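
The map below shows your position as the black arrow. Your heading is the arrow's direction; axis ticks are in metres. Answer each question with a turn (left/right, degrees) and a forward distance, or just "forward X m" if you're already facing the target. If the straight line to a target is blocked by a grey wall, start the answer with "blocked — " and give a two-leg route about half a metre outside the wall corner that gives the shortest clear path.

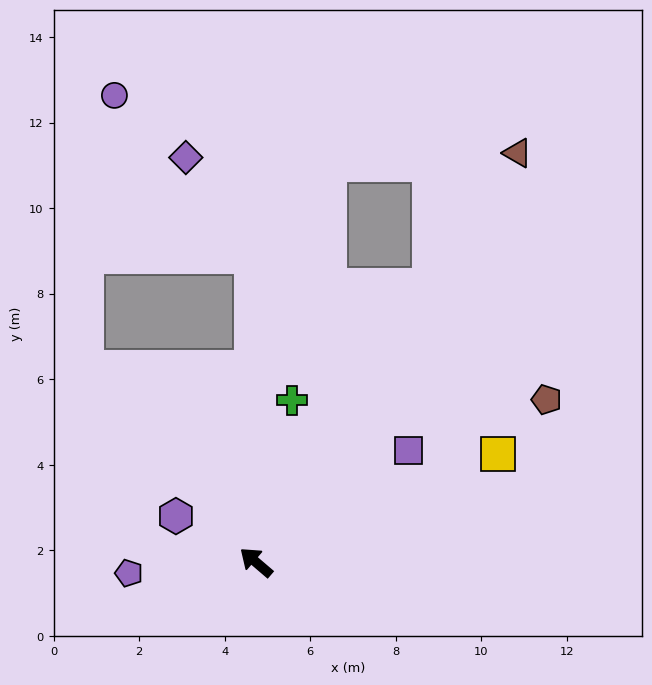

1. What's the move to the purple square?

turn right 103°, forward 4.4 m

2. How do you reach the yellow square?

turn right 115°, forward 6.2 m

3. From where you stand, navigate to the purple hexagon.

turn left 11°, forward 2.2 m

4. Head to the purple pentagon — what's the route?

turn left 45°, forward 3.0 m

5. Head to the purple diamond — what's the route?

blocked — turn right 49°, forward 7.2 m, then turn left 34°, forward 2.8 m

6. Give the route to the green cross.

turn right 62°, forward 3.9 m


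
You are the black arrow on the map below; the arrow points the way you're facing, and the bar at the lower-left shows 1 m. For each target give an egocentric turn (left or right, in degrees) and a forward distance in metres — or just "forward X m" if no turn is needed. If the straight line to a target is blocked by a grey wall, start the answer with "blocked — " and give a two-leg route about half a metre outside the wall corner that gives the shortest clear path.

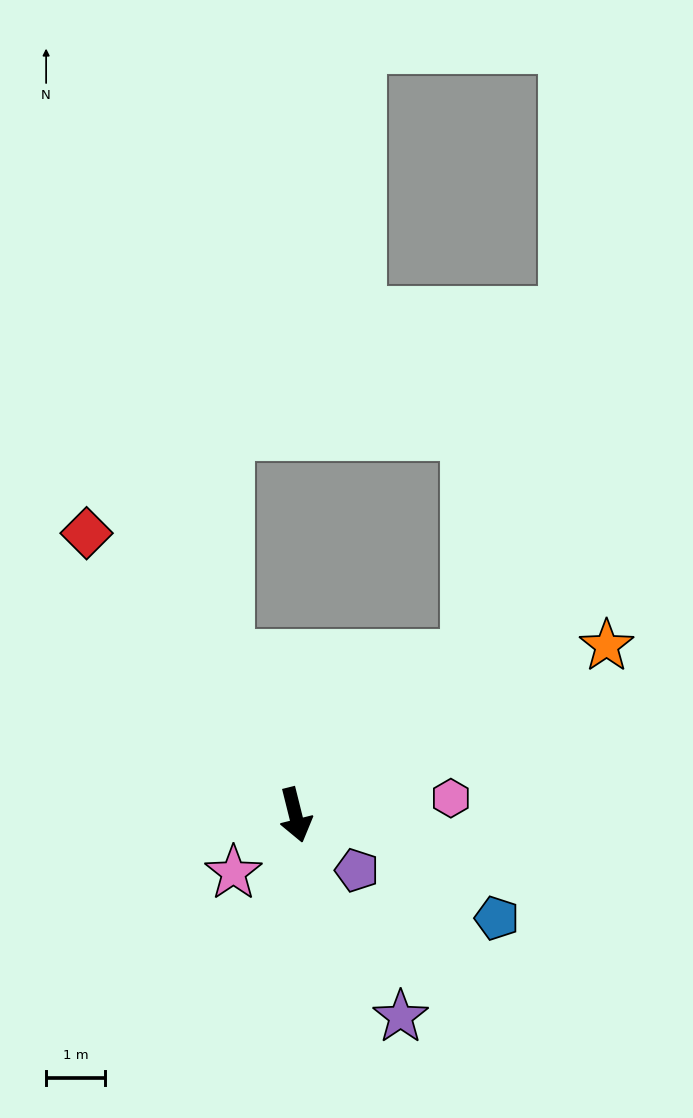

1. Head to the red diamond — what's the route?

turn right 157°, forward 5.9 m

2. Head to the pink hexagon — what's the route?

turn left 82°, forward 2.6 m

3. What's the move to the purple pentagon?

turn left 34°, forward 1.4 m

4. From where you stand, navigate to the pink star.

turn right 61°, forward 1.4 m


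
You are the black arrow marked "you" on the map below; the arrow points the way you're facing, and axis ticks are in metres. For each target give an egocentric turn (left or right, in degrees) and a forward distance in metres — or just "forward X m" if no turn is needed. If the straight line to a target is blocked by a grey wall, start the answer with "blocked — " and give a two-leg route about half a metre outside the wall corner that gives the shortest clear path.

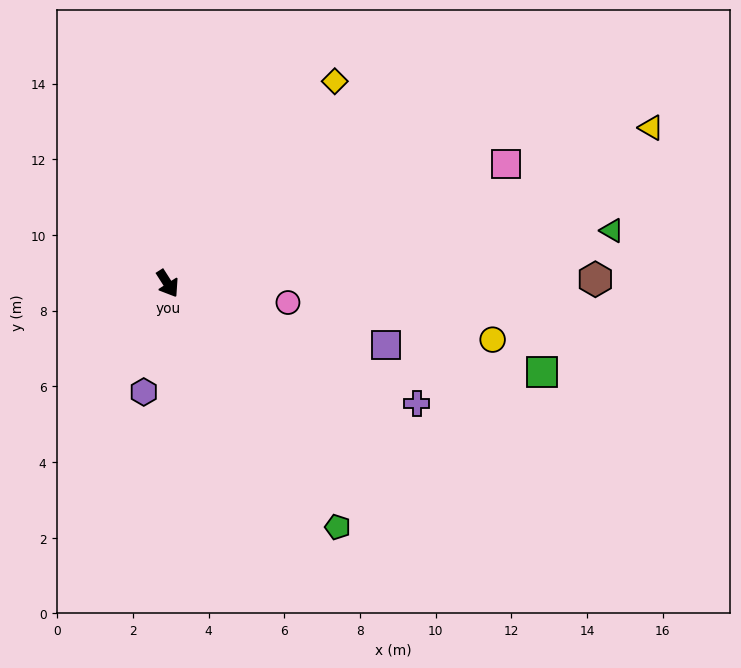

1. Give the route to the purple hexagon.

turn right 45°, forward 2.9 m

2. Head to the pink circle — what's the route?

turn left 48°, forward 3.2 m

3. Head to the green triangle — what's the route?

turn left 64°, forward 11.8 m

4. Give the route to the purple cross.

turn left 32°, forward 7.3 m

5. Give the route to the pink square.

turn left 77°, forward 9.5 m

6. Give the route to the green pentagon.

turn left 2°, forward 7.8 m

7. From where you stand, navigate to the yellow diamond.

turn left 108°, forward 6.9 m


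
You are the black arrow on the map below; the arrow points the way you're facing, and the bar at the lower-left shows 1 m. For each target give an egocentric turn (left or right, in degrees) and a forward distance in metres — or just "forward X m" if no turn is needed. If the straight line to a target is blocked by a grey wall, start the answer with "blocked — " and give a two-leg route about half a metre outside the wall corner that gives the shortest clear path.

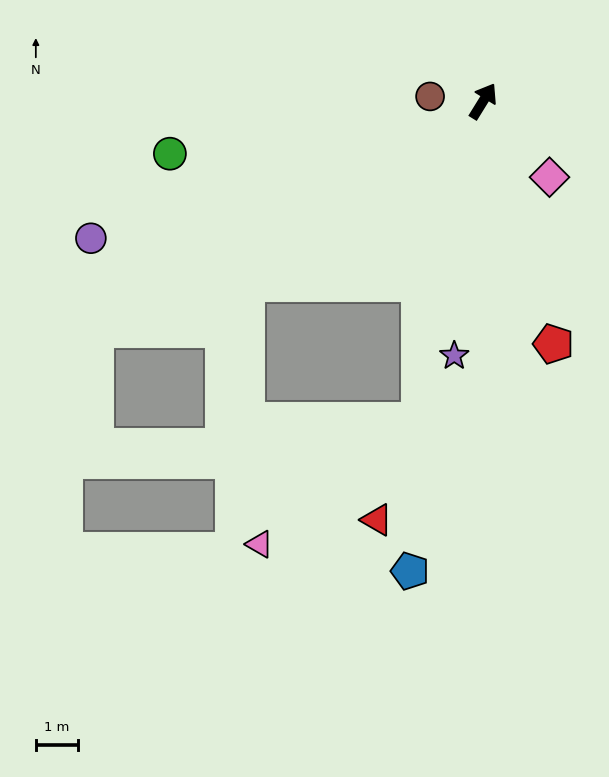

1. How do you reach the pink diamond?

turn right 107°, forward 2.4 m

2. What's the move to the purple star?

turn right 155°, forward 6.1 m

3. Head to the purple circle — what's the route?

turn left 141°, forward 9.8 m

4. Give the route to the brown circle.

turn left 117°, forward 1.3 m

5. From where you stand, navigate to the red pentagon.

turn right 132°, forward 6.0 m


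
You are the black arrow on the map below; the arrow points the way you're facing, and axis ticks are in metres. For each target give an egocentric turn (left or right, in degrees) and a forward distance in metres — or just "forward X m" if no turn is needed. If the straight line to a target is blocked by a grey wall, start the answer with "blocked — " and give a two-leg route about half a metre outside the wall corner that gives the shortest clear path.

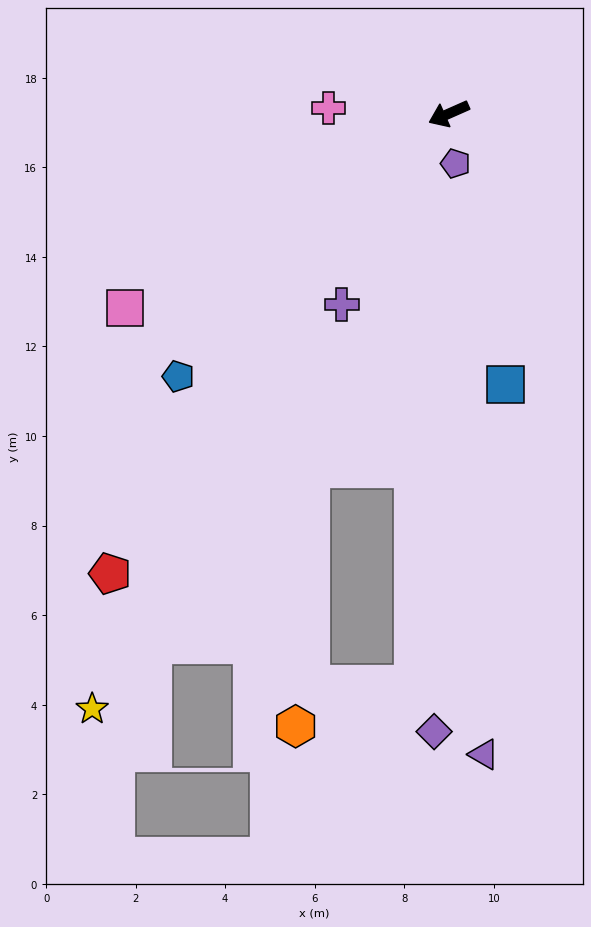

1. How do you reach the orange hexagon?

blocked — turn left 45°, forward 8.5 m, then turn left 18°, forward 5.8 m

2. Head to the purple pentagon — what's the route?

turn left 74°, forward 1.1 m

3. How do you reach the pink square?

turn left 7°, forward 8.4 m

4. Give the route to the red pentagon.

turn left 30°, forward 12.8 m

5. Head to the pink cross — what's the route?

turn right 27°, forward 2.7 m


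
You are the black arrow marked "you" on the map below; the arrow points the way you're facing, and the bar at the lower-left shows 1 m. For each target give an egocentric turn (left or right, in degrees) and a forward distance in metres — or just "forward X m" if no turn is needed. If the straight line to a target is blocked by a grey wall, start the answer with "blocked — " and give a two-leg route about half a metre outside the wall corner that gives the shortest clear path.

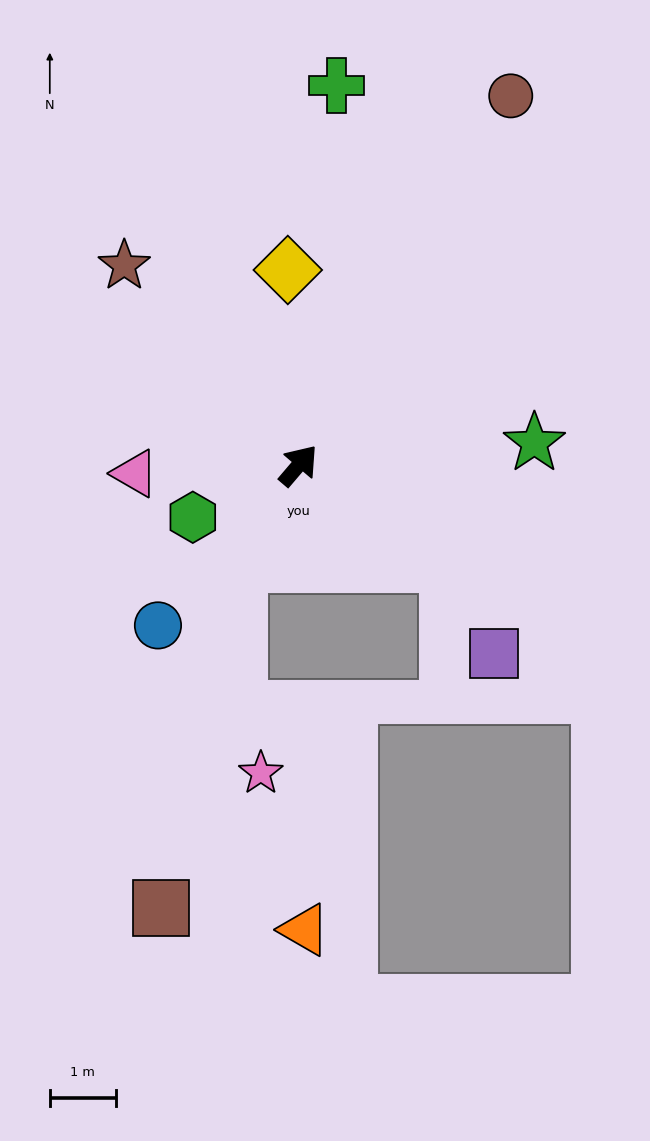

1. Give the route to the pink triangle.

turn left 133°, forward 2.5 m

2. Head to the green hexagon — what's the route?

turn left 157°, forward 1.8 m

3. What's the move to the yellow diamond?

turn left 44°, forward 3.0 m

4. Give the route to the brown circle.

turn left 11°, forward 6.5 m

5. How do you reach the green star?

turn right 44°, forward 3.6 m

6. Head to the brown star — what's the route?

turn left 82°, forward 4.0 m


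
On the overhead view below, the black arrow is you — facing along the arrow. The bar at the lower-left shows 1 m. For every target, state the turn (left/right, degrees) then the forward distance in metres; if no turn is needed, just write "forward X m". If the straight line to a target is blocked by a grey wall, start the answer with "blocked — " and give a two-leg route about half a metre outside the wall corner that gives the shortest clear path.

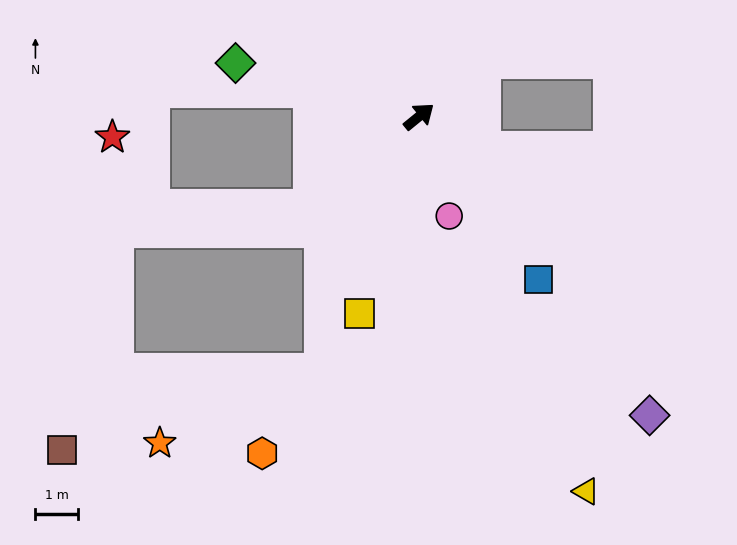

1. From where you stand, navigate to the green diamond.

turn left 125°, forward 4.5 m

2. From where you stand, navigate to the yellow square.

turn right 146°, forward 4.8 m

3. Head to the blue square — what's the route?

turn right 93°, forward 4.8 m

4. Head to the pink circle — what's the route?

turn right 112°, forward 2.4 m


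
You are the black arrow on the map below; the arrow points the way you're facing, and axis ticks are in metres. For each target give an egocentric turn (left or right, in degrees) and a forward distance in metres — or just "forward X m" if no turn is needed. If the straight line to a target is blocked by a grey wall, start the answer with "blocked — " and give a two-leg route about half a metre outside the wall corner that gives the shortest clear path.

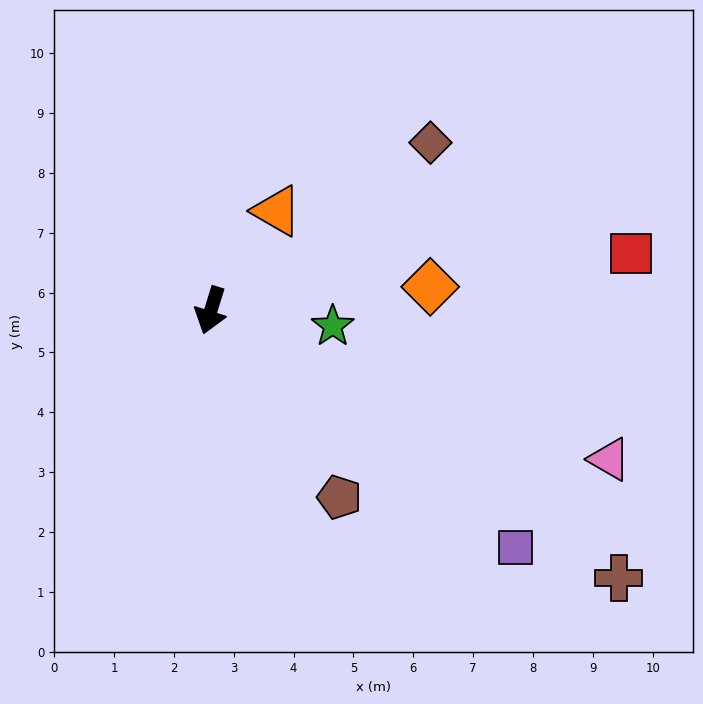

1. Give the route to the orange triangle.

turn left 164°, forward 2.0 m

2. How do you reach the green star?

turn left 100°, forward 2.1 m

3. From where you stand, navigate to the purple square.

turn left 69°, forward 6.5 m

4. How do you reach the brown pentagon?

turn left 52°, forward 3.8 m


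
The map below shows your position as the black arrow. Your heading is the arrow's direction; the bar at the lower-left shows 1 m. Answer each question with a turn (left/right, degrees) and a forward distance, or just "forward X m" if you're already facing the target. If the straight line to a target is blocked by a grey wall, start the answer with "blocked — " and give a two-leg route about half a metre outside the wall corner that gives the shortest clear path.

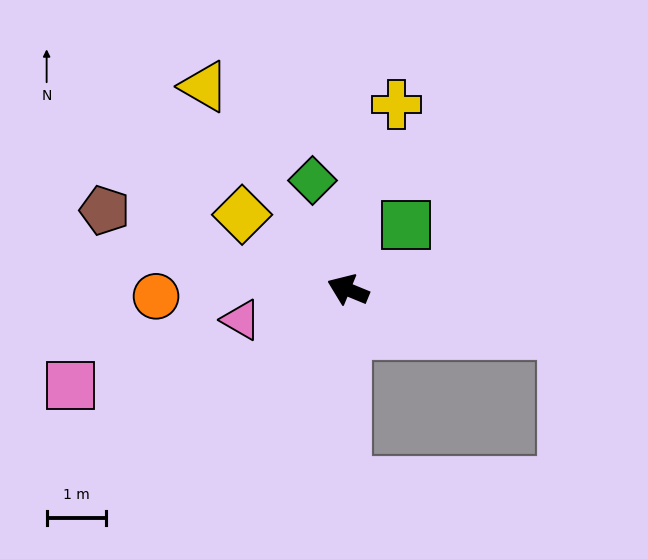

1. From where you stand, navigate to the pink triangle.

turn left 38°, forward 1.9 m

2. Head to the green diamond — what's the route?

turn right 50°, forward 1.9 m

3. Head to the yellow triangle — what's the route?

turn right 32°, forward 4.2 m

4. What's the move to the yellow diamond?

turn right 13°, forward 2.2 m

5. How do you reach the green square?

turn right 110°, forward 1.5 m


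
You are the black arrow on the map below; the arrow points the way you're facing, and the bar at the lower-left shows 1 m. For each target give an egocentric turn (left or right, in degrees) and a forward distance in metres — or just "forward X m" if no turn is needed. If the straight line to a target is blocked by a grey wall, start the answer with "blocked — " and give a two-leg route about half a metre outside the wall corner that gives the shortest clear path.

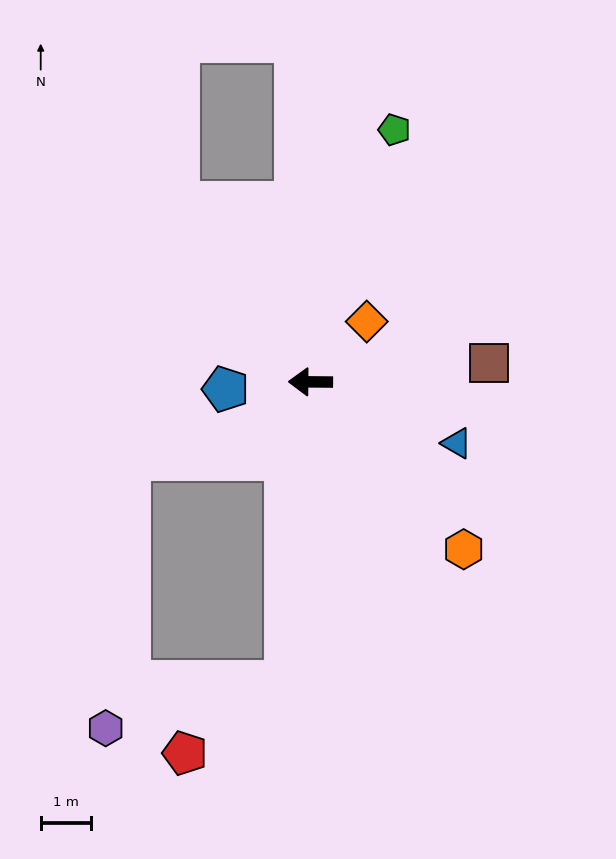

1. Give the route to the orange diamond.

turn right 133°, forward 1.6 m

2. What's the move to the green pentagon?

turn right 108°, forward 5.3 m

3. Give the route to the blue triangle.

turn left 158°, forward 3.2 m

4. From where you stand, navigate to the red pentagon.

blocked — turn left 86°, forward 6.0 m, then turn right 50°, forward 2.5 m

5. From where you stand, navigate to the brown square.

turn right 173°, forward 3.6 m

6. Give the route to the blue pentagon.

turn left 5°, forward 1.7 m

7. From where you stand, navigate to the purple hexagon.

blocked — turn left 86°, forward 6.0 m, then turn right 71°, forward 3.7 m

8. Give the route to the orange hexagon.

turn left 133°, forward 4.5 m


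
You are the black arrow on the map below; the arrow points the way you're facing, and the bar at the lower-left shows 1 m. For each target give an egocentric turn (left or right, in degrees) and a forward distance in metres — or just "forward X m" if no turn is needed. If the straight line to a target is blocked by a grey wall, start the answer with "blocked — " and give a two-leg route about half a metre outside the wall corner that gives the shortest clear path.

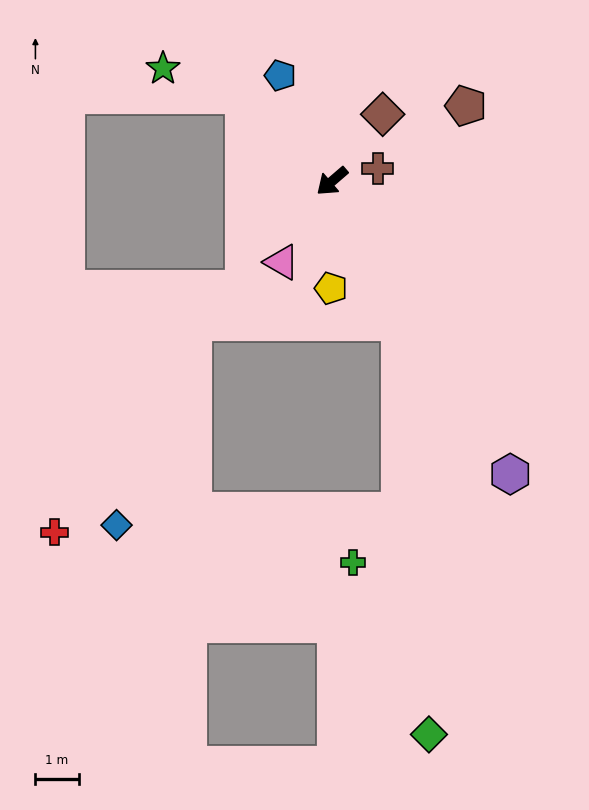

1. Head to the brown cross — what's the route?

turn left 155°, forward 1.1 m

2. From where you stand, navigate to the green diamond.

blocked — turn left 75°, forward 3.6 m, then turn right 22°, forward 9.6 m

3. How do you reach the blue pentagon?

turn right 105°, forward 2.7 m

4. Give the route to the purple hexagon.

turn left 81°, forward 8.0 m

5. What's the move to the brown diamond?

turn right 168°, forward 1.9 m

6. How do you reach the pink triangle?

turn left 17°, forward 2.2 m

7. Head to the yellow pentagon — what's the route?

turn left 49°, forward 2.5 m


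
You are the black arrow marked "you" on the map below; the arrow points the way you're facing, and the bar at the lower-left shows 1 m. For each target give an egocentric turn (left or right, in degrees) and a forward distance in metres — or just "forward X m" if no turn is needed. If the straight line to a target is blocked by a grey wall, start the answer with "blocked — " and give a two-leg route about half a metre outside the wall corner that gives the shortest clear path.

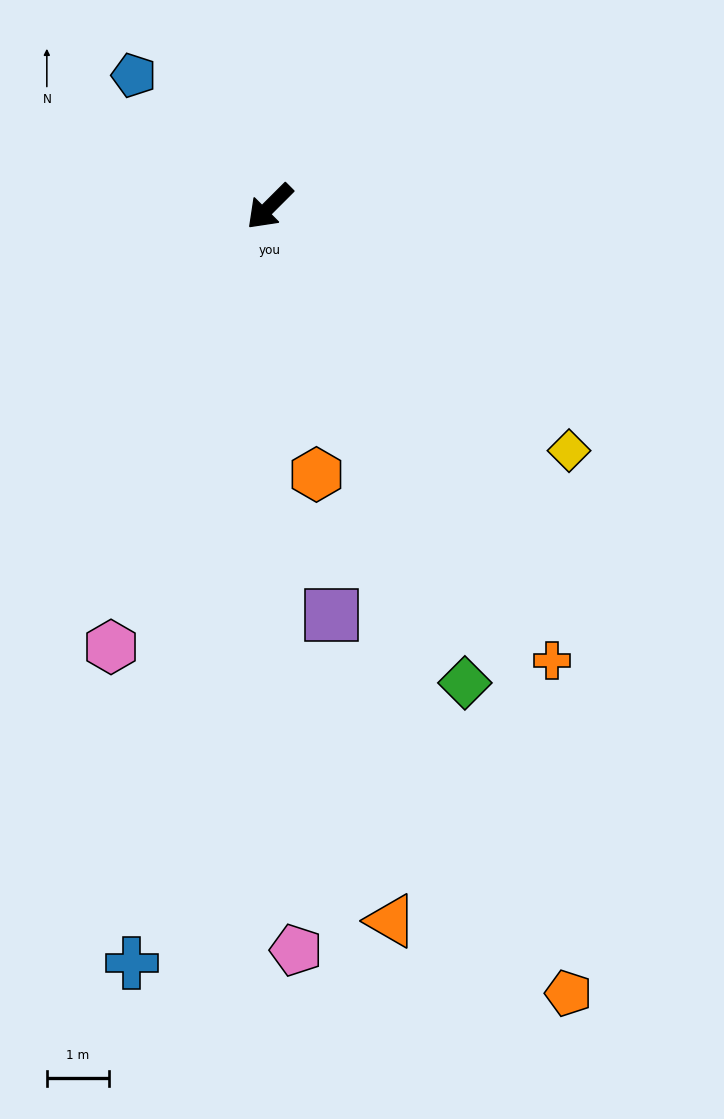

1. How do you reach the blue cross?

turn left 35°, forward 12.4 m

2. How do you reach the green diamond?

turn left 67°, forward 8.3 m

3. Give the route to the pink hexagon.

turn left 25°, forward 7.5 m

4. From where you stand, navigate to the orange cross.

turn left 77°, forward 8.6 m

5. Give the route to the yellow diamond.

turn left 96°, forward 6.2 m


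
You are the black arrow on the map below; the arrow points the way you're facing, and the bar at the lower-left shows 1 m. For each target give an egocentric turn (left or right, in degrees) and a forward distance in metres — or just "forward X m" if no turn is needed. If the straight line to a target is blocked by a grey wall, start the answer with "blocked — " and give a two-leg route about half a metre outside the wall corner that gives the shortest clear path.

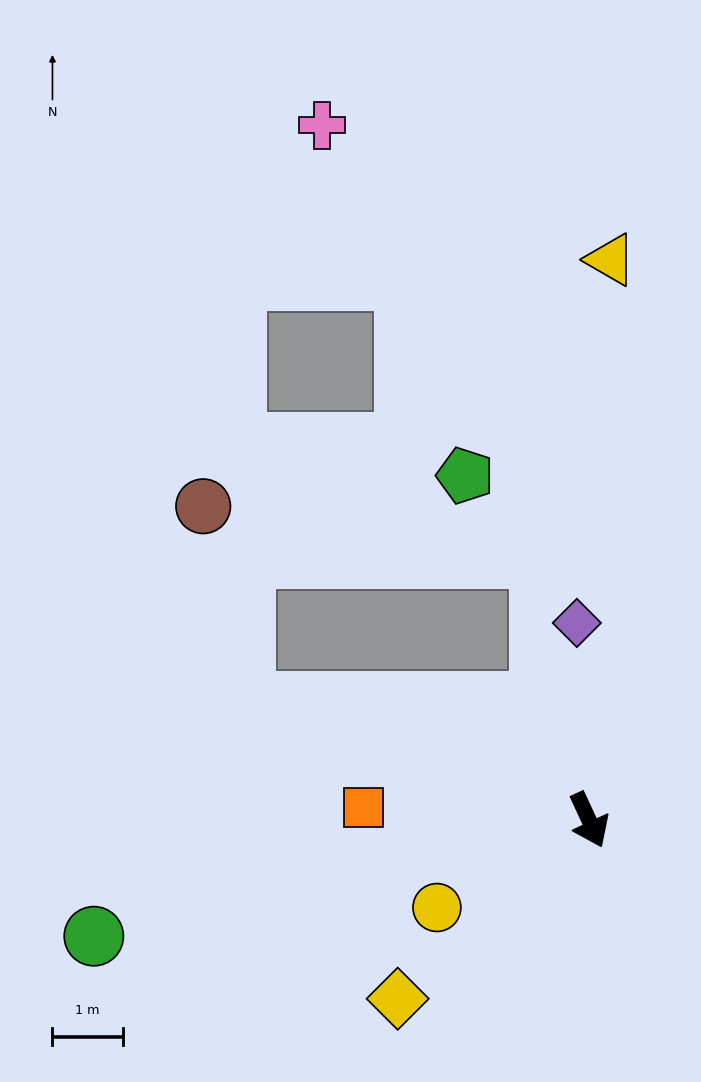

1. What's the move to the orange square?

turn right 118°, forward 3.2 m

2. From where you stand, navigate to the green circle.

turn right 102°, forward 7.2 m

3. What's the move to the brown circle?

blocked — turn right 134°, forward 5.2 m, then turn right 59°, forward 2.8 m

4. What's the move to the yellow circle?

turn right 85°, forward 2.5 m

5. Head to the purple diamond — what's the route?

turn left 159°, forward 2.8 m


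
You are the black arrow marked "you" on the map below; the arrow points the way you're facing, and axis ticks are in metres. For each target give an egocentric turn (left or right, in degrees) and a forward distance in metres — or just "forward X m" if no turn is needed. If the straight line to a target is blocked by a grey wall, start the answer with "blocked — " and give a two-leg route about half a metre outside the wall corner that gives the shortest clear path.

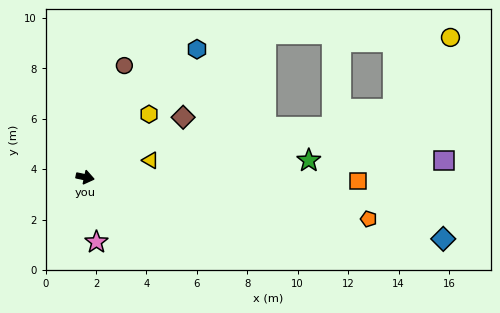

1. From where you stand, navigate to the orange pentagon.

turn left 4°, forward 11.4 m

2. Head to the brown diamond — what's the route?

turn left 43°, forward 4.6 m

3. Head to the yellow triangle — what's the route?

turn left 26°, forward 2.7 m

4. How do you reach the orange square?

turn left 11°, forward 10.8 m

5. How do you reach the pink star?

turn right 68°, forward 2.6 m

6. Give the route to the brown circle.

turn left 83°, forward 4.7 m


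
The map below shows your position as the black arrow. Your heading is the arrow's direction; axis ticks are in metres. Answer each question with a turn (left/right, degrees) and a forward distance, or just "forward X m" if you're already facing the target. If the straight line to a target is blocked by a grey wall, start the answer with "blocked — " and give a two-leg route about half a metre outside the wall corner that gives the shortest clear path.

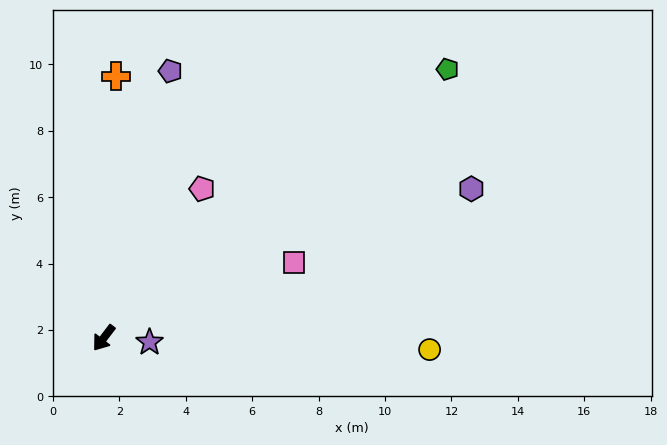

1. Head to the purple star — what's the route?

turn left 122°, forward 1.4 m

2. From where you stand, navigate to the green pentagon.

turn left 165°, forward 13.1 m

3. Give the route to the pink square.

turn left 149°, forward 6.2 m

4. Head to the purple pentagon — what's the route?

turn right 157°, forward 8.3 m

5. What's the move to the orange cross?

turn right 145°, forward 7.9 m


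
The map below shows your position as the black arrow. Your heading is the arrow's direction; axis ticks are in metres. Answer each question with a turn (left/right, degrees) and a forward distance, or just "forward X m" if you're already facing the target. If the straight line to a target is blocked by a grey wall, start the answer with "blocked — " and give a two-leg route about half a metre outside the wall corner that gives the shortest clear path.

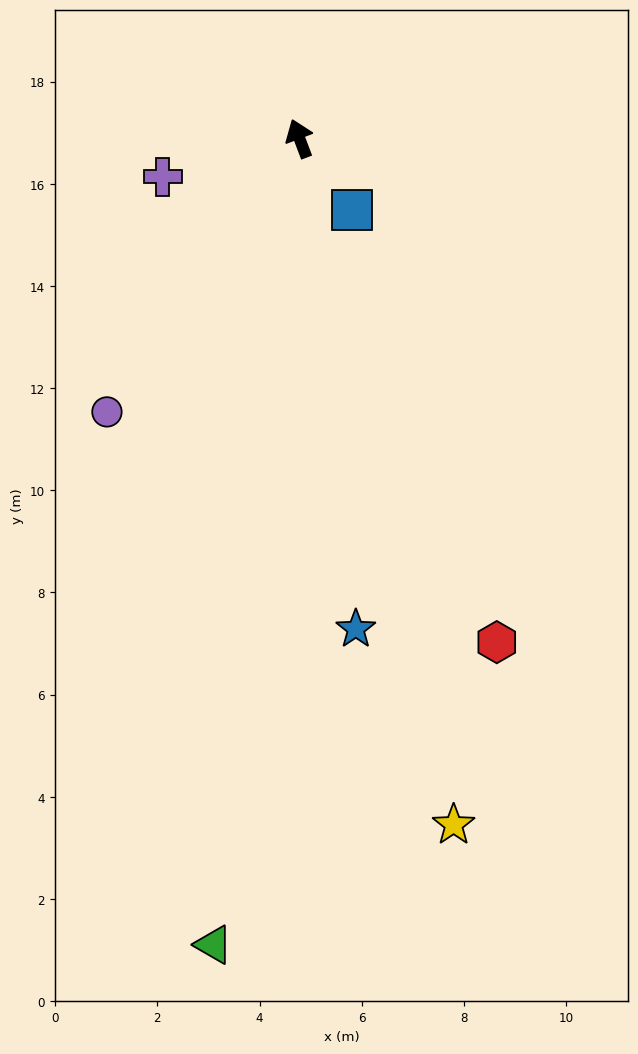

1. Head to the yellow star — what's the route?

turn left 172°, forward 13.8 m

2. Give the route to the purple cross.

turn left 85°, forward 2.8 m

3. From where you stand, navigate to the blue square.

turn right 164°, forward 1.7 m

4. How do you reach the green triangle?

turn left 153°, forward 15.9 m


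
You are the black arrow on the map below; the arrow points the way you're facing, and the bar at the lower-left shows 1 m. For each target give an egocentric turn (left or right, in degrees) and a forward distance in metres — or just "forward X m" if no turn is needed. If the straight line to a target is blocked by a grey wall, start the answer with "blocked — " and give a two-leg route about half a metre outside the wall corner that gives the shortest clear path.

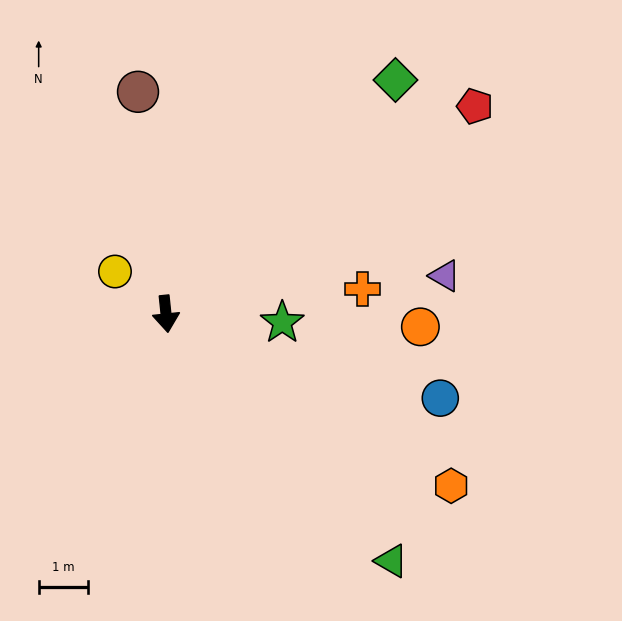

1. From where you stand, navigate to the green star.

turn left 80°, forward 2.4 m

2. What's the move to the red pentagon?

turn left 118°, forward 7.6 m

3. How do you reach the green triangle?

turn left 36°, forward 6.8 m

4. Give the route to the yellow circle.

turn right 136°, forward 1.4 m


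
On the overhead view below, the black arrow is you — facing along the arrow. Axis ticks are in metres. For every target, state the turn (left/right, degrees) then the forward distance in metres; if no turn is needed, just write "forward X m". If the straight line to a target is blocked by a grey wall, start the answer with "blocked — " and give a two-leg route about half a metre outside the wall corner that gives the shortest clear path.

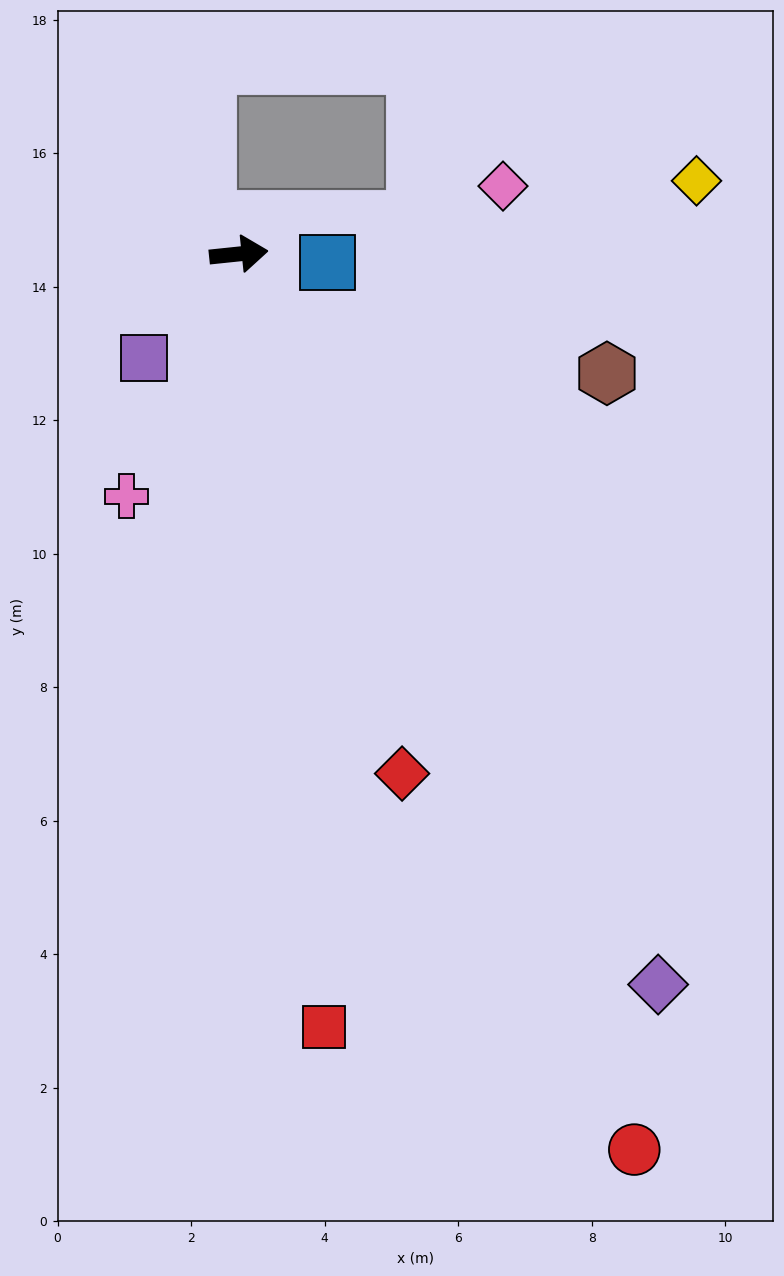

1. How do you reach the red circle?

turn right 72°, forward 14.7 m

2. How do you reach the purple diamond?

turn right 66°, forward 12.6 m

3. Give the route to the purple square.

turn right 138°, forward 2.1 m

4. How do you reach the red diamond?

turn right 79°, forward 8.2 m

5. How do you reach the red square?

turn right 90°, forward 11.7 m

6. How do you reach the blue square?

turn right 12°, forward 1.3 m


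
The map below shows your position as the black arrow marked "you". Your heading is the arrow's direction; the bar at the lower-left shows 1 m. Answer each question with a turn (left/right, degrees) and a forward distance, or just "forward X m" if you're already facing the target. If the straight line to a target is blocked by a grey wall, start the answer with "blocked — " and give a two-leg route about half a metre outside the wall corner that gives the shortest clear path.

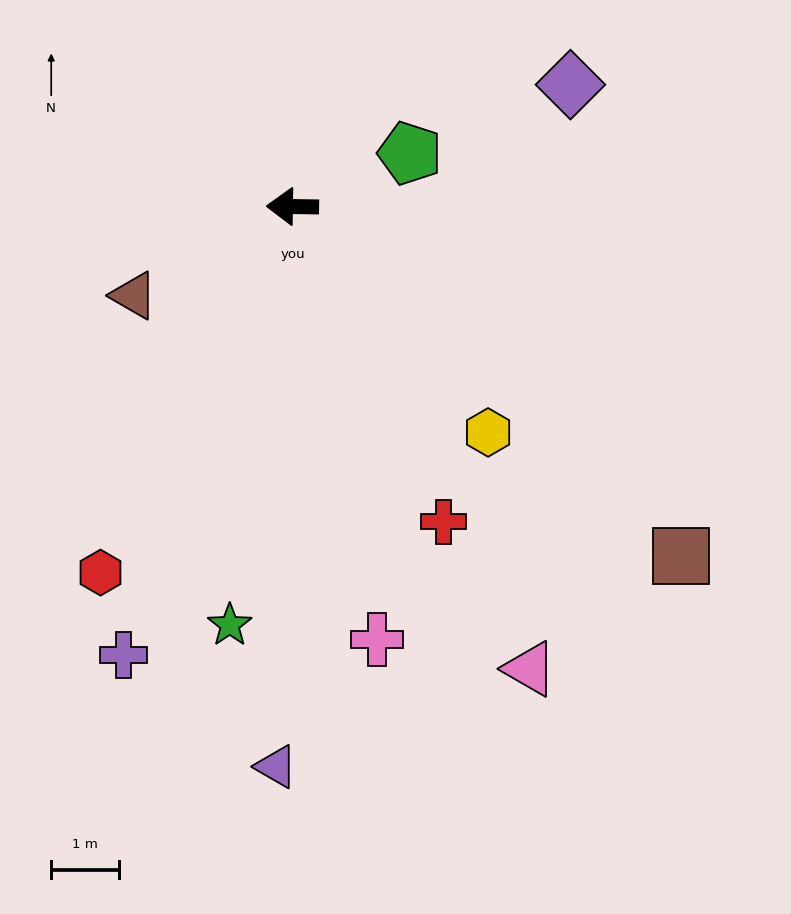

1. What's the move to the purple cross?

turn left 70°, forward 7.1 m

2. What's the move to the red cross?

turn left 117°, forward 5.2 m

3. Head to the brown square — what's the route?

turn left 139°, forward 7.7 m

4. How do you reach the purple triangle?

turn left 89°, forward 8.3 m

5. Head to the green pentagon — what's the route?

turn right 155°, forward 1.9 m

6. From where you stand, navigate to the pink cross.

turn left 102°, forward 6.5 m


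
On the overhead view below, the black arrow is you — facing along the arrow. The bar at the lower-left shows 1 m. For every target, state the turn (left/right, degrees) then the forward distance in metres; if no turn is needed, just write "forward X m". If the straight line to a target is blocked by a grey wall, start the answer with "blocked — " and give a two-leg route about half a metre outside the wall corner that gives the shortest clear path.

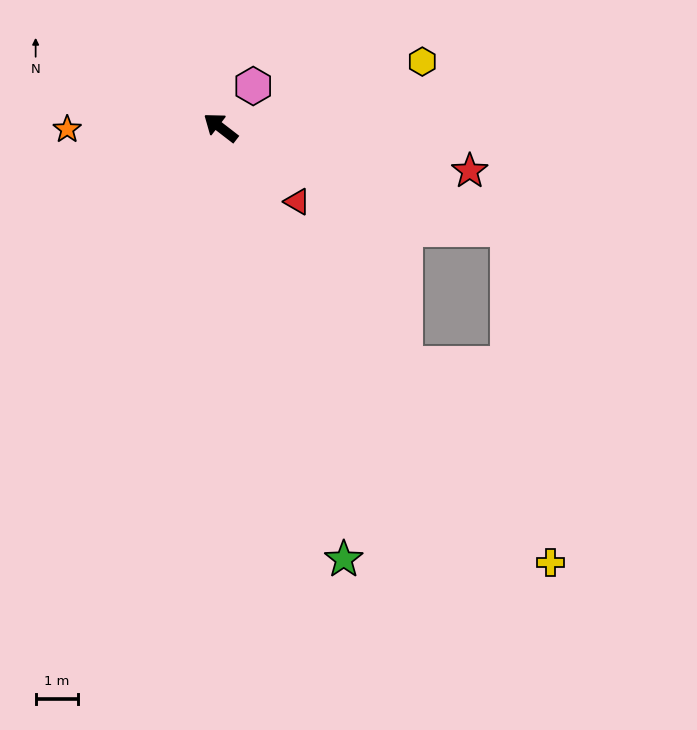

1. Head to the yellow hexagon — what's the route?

turn right 124°, forward 5.1 m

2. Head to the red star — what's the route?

turn right 152°, forward 6.0 m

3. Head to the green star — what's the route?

turn left 144°, forward 10.7 m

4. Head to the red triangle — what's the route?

turn left 174°, forward 2.5 m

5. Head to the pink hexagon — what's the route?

turn right 90°, forward 1.3 m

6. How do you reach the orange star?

turn left 38°, forward 3.7 m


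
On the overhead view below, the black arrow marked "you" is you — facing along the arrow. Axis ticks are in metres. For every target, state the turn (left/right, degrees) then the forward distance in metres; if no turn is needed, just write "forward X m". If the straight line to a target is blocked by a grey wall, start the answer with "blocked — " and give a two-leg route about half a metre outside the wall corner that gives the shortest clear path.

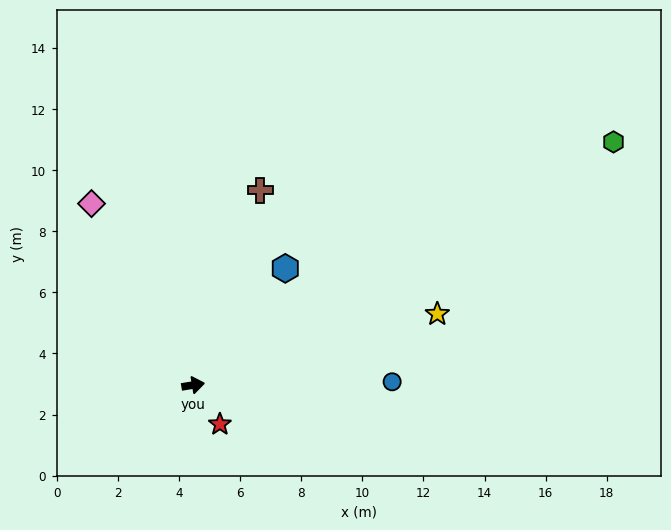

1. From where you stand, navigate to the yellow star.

turn left 7°, forward 8.3 m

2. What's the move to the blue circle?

turn right 8°, forward 6.5 m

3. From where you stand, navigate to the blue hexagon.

turn left 42°, forward 4.9 m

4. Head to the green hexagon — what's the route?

turn left 21°, forward 15.9 m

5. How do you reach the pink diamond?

turn left 110°, forward 6.8 m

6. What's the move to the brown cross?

turn left 62°, forward 6.7 m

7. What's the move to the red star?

turn right 65°, forward 1.6 m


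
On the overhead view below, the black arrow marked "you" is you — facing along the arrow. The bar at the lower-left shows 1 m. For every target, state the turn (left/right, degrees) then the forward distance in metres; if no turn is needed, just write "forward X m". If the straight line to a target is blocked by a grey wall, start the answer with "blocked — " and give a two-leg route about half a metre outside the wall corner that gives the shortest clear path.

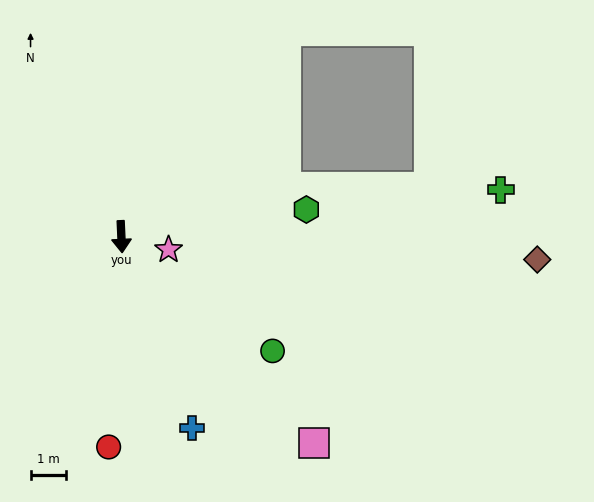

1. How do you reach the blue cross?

turn left 18°, forward 5.8 m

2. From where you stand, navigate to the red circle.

turn right 6°, forward 6.0 m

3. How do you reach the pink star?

turn left 72°, forward 1.4 m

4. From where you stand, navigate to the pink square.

turn left 40°, forward 8.0 m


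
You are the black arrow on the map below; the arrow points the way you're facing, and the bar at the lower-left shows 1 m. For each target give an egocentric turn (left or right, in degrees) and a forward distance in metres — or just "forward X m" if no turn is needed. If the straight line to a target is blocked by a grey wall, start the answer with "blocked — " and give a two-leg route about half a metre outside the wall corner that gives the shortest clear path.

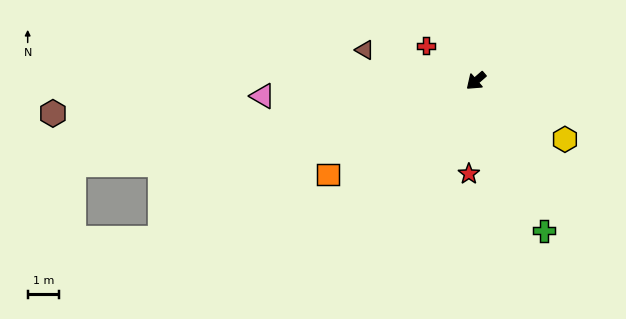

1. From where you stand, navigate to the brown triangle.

turn right 57°, forward 3.7 m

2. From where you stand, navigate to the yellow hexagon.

turn left 106°, forward 3.4 m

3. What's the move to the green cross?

turn left 74°, forward 5.3 m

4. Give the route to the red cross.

turn right 76°, forward 2.0 m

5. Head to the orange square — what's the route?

turn right 9°, forward 5.6 m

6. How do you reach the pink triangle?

turn right 37°, forward 6.8 m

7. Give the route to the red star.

turn left 45°, forward 3.0 m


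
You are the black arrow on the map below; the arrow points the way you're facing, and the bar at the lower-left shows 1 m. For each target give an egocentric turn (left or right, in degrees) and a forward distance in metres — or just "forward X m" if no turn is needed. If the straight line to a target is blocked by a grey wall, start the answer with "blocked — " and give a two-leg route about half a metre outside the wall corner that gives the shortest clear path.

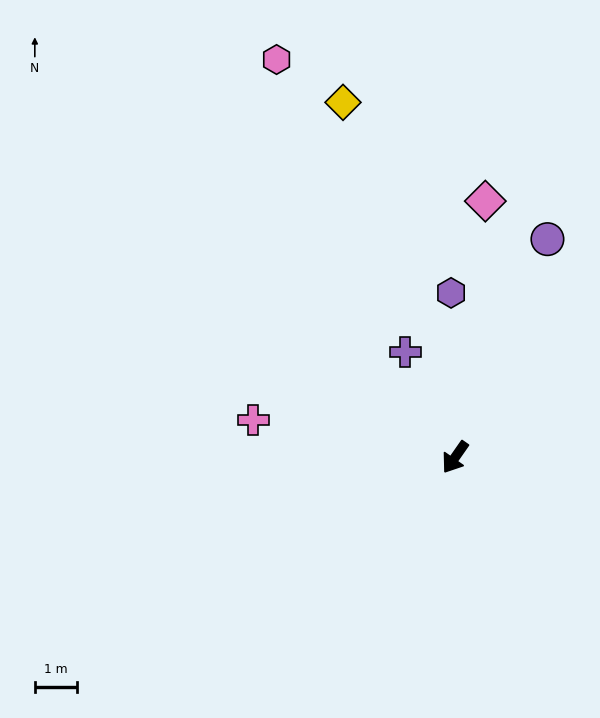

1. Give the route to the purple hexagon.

turn right 144°, forward 3.9 m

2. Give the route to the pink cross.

turn right 65°, forward 4.9 m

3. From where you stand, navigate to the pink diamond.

turn right 152°, forward 6.2 m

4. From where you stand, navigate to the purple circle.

turn right 168°, forward 5.7 m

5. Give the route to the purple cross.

turn right 120°, forward 2.8 m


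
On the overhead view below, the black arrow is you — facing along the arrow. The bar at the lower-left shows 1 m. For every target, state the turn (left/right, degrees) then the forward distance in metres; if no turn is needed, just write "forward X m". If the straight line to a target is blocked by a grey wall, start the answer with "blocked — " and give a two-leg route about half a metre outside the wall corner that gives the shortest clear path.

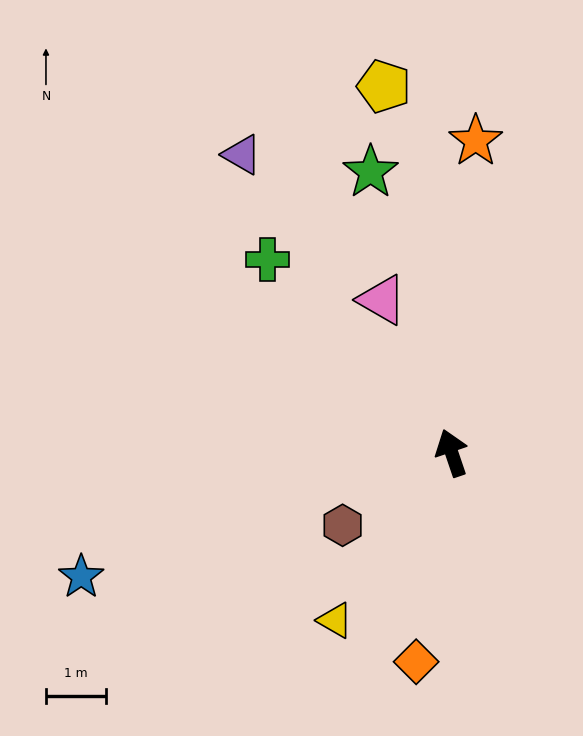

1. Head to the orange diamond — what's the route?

turn left 152°, forward 3.5 m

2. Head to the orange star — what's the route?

turn right 23°, forward 5.2 m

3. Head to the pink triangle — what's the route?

turn left 6°, forward 2.8 m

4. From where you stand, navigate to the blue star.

turn left 90°, forward 6.5 m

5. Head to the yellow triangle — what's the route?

turn left 126°, forward 3.4 m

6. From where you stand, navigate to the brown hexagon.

turn left 105°, forward 2.2 m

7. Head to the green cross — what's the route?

turn left 25°, forward 4.4 m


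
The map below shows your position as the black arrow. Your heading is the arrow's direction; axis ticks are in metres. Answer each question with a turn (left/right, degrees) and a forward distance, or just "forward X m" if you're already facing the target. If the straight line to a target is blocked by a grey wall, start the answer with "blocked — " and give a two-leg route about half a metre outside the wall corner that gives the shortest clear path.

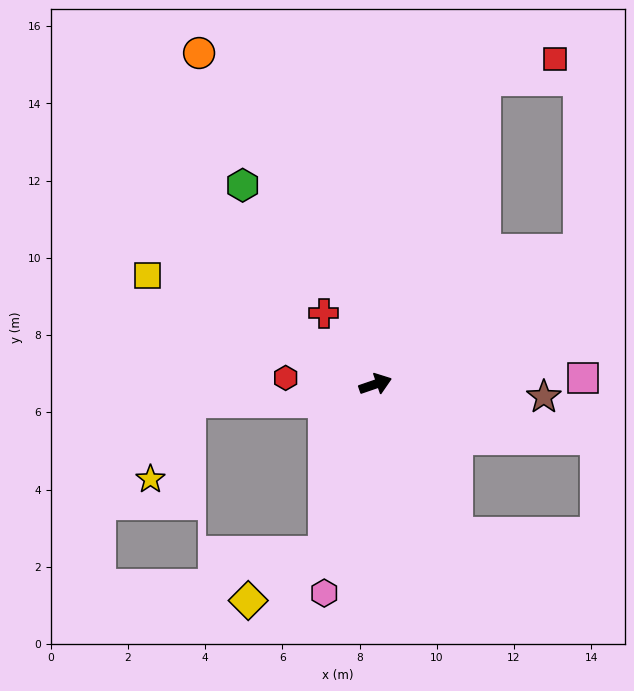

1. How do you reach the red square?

blocked — turn left 51°, forward 8.4 m, then turn right 53°, forward 1.9 m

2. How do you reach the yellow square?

turn left 136°, forward 6.5 m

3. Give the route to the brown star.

turn right 23°, forward 4.4 m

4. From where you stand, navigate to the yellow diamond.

blocked — turn right 126°, forward 4.5 m, then turn right 41°, forward 2.3 m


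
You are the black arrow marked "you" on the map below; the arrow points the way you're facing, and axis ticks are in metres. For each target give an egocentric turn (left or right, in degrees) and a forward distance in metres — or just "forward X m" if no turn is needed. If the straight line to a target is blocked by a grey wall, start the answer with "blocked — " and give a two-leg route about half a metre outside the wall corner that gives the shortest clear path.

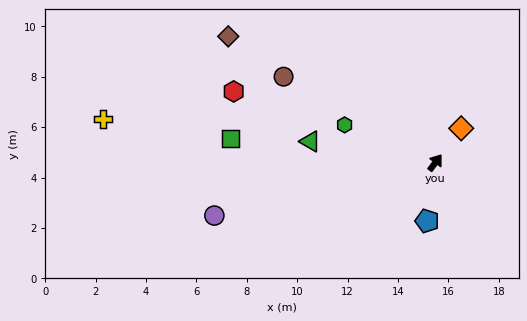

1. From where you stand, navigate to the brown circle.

turn left 97°, forward 6.9 m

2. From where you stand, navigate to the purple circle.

turn left 140°, forward 9.0 m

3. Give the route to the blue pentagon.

turn right 151°, forward 2.3 m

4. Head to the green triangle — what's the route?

turn left 117°, forward 5.0 m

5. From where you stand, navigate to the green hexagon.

turn left 104°, forward 3.9 m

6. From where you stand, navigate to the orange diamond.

forward 1.7 m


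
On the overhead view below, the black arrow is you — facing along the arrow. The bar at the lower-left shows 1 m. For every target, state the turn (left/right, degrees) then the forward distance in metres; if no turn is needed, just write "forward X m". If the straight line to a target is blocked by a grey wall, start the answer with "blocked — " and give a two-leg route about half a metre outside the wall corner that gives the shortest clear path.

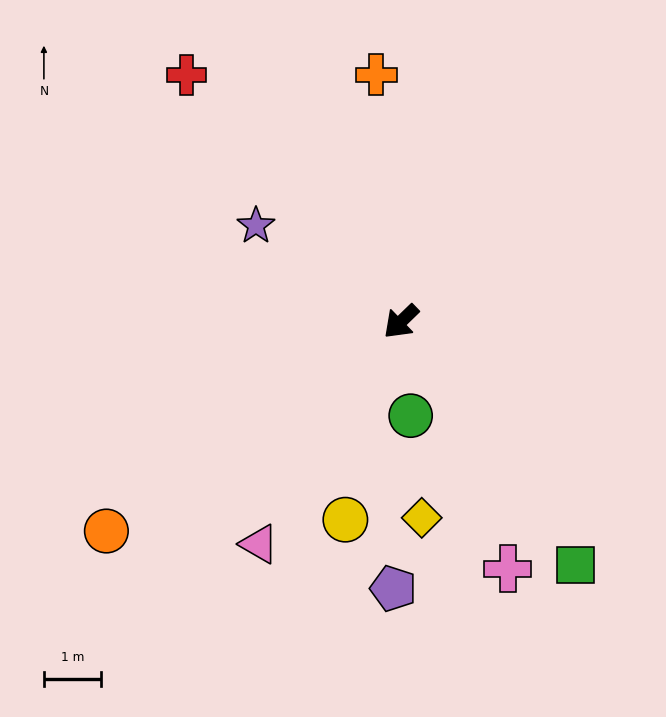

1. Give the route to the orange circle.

turn right 9°, forward 6.3 m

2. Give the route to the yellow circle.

turn left 30°, forward 3.6 m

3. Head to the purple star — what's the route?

turn right 78°, forward 3.1 m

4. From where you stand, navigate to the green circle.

turn left 52°, forward 1.7 m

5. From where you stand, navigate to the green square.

turn left 82°, forward 5.3 m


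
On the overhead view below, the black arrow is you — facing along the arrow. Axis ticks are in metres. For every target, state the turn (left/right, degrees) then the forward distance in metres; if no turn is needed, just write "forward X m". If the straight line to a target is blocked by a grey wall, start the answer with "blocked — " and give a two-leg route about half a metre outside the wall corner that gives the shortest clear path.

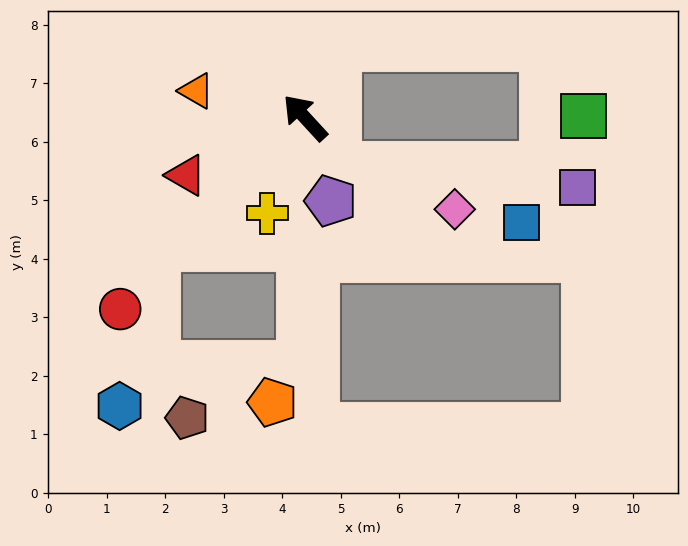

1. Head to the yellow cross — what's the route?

turn left 116°, forward 1.8 m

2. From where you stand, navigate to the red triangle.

turn left 73°, forward 2.3 m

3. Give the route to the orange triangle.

turn left 34°, forward 1.9 m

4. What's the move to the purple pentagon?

turn left 155°, forward 1.5 m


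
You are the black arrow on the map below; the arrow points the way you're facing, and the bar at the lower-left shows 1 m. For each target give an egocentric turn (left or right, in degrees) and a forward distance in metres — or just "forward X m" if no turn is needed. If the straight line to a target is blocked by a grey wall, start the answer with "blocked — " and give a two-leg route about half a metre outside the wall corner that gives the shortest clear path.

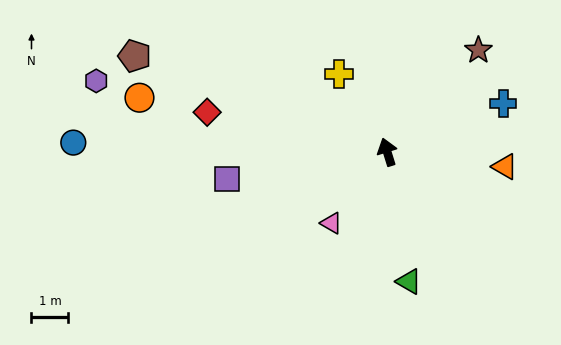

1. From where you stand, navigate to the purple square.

turn left 82°, forward 4.4 m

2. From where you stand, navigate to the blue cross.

turn right 85°, forward 3.4 m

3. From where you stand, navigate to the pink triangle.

turn left 125°, forward 2.5 m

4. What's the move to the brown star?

turn right 59°, forward 3.7 m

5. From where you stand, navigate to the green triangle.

turn left 172°, forward 3.6 m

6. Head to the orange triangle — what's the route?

turn right 114°, forward 3.2 m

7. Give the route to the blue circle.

turn left 71°, forward 8.5 m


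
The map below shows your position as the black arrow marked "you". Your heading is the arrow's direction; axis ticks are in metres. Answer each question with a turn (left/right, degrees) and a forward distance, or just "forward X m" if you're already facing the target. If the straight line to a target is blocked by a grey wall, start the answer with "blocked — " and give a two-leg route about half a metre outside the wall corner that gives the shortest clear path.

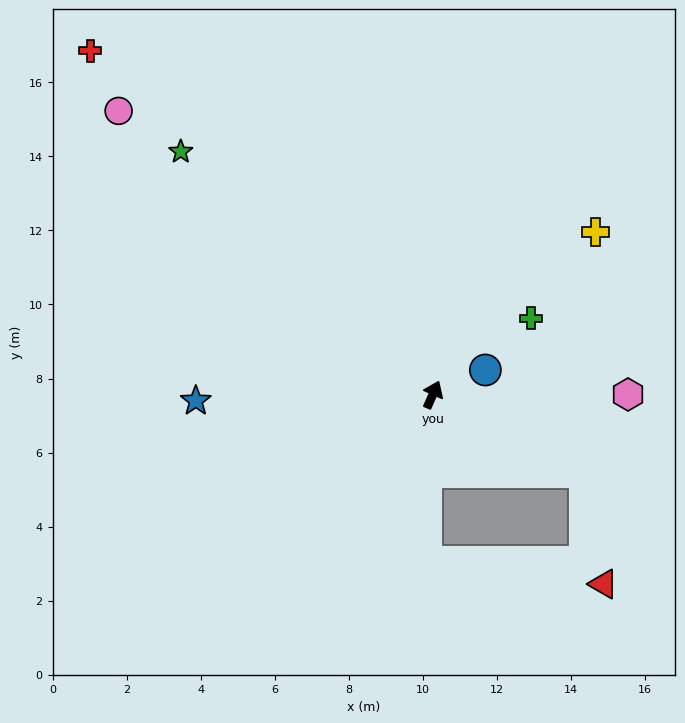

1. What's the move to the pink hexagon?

turn right 66°, forward 5.3 m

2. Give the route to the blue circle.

turn right 41°, forward 1.6 m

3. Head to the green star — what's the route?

turn left 70°, forward 9.5 m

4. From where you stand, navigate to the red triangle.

blocked — turn right 93°, forward 4.6 m, then turn right 54°, forward 3.0 m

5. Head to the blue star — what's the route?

turn left 115°, forward 6.4 m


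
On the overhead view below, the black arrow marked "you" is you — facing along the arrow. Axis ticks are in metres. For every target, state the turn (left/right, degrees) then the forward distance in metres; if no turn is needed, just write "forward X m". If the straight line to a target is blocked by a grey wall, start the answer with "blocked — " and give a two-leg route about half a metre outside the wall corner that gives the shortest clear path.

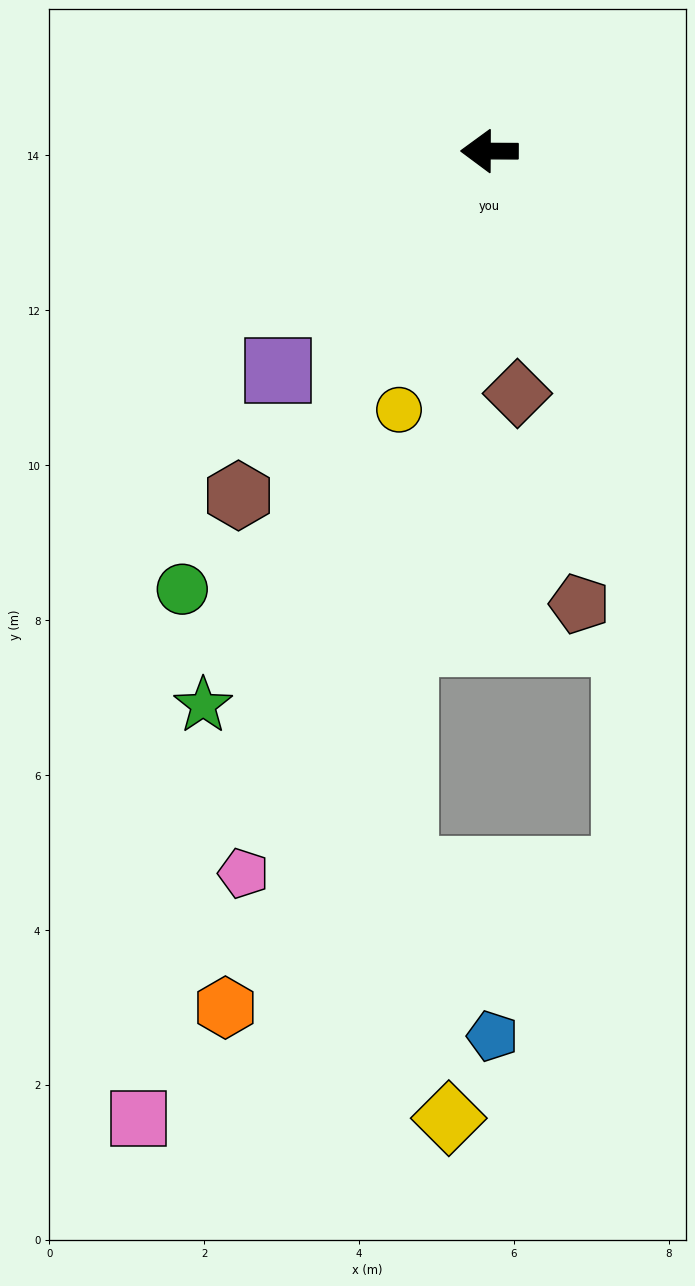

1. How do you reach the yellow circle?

turn left 71°, forward 3.5 m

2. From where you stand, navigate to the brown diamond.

turn left 97°, forward 3.2 m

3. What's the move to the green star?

turn left 63°, forward 8.1 m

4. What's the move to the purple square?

turn left 46°, forward 3.9 m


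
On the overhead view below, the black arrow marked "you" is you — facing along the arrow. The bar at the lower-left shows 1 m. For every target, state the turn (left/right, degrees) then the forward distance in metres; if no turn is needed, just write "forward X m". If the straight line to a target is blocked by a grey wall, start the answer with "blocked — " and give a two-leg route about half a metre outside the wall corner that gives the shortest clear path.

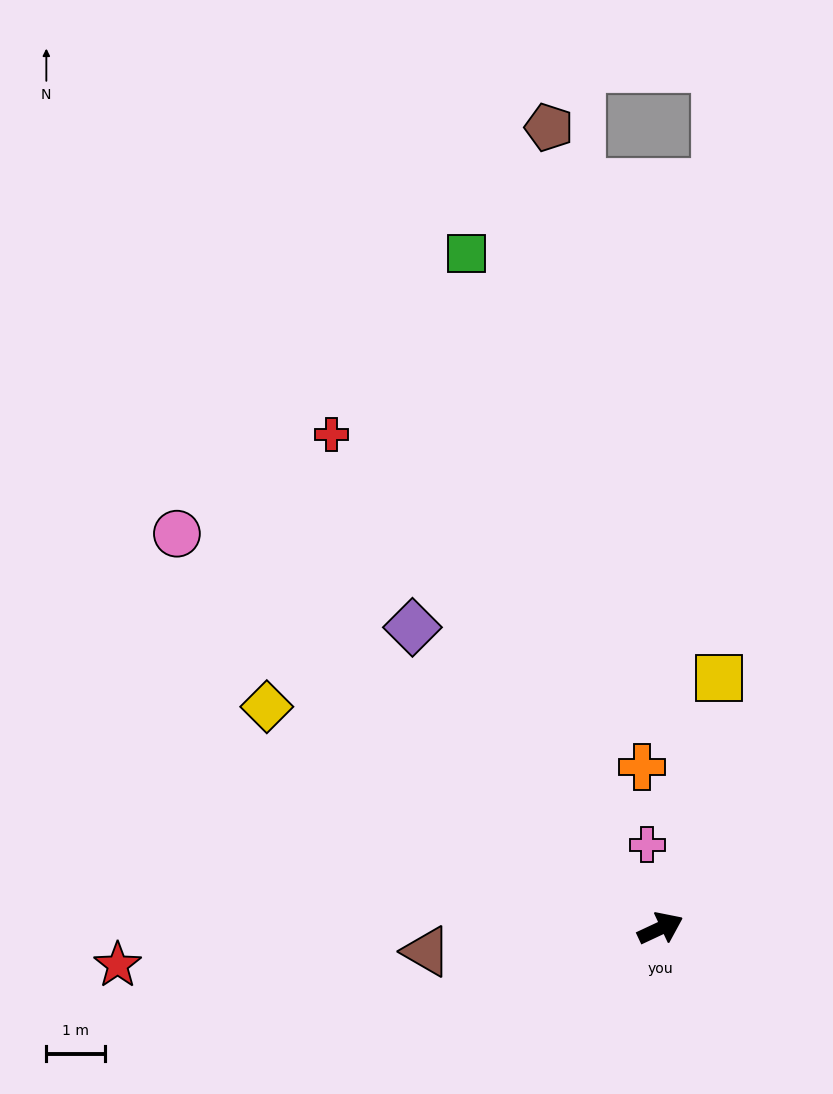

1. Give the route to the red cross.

turn left 99°, forward 10.1 m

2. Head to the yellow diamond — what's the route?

turn left 126°, forward 7.7 m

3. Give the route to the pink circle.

turn left 116°, forward 10.7 m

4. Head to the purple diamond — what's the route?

turn left 104°, forward 6.7 m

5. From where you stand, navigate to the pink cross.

turn left 74°, forward 1.4 m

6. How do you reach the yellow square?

turn left 52°, forward 4.4 m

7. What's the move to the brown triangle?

turn left 161°, forward 4.0 m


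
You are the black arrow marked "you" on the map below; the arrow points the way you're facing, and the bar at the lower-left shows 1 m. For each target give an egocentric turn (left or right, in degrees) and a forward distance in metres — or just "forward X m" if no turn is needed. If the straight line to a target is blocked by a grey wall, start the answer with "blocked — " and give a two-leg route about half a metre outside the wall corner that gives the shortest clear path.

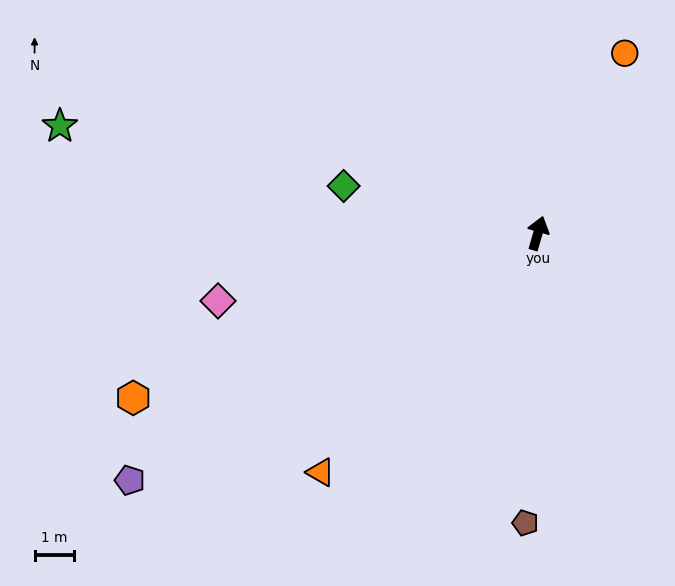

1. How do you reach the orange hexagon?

turn left 128°, forward 11.0 m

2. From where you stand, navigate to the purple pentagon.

turn left 137°, forward 12.1 m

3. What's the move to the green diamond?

turn left 92°, forward 5.1 m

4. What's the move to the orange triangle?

turn left 154°, forward 8.2 m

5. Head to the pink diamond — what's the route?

turn left 118°, forward 8.3 m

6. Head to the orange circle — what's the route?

turn right 10°, forward 5.1 m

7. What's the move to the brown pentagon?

turn right 166°, forward 7.3 m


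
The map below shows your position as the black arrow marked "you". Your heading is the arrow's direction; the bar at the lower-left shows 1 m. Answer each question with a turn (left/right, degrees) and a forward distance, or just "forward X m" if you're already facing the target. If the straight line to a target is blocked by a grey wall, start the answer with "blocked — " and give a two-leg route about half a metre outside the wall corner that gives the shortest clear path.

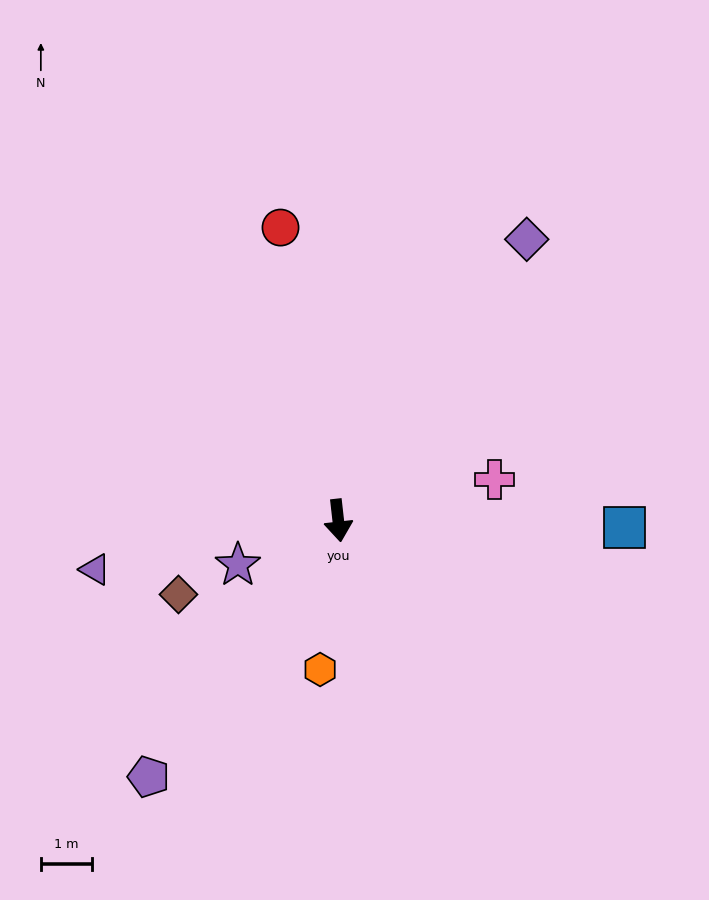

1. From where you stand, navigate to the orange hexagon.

turn right 13°, forward 2.9 m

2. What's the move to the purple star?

turn right 73°, forward 2.2 m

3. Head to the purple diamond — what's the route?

turn left 140°, forward 6.6 m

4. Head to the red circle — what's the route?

turn right 175°, forward 5.8 m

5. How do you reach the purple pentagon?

turn right 43°, forward 6.2 m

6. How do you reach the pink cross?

turn left 98°, forward 3.2 m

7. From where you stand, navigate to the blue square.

turn left 82°, forward 5.6 m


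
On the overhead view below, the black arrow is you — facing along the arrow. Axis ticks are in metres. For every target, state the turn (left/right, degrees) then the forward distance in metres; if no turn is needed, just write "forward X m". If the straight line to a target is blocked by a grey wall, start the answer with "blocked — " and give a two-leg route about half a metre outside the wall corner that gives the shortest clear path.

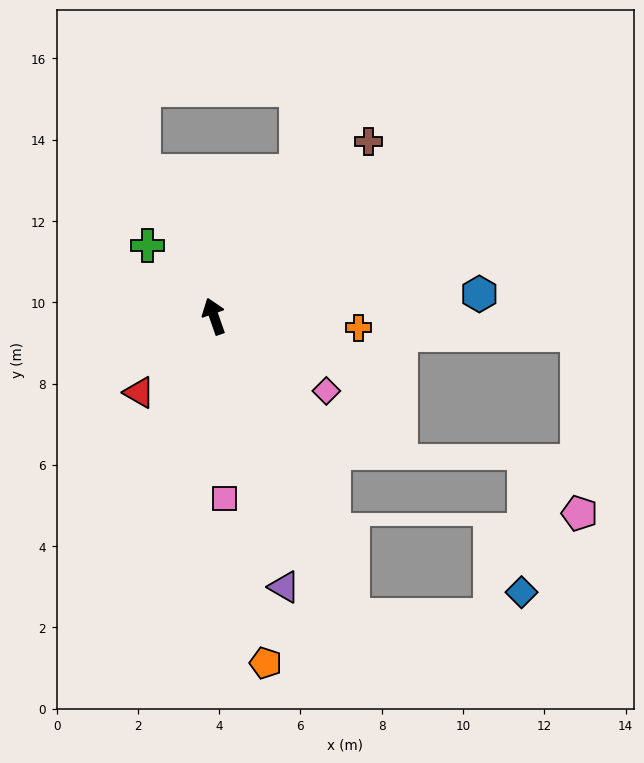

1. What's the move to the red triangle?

turn left 116°, forward 2.6 m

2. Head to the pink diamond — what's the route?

turn right 143°, forward 3.3 m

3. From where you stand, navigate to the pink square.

turn left 164°, forward 4.5 m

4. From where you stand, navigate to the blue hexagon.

turn right 104°, forward 6.6 m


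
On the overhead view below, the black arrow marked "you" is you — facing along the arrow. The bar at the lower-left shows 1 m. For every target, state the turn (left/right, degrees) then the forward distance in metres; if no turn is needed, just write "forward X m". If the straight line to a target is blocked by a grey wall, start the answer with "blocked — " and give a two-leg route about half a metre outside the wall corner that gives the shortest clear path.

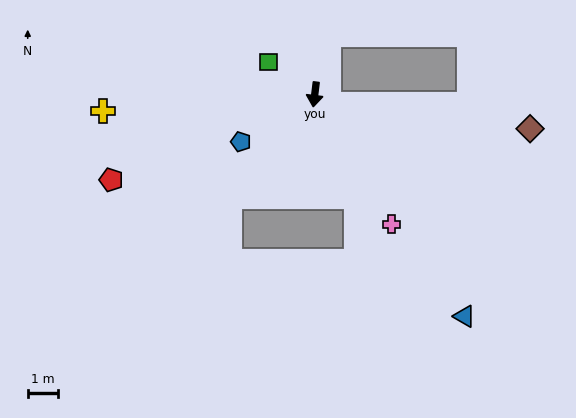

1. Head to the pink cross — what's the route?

turn left 38°, forward 5.1 m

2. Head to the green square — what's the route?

turn right 118°, forward 1.9 m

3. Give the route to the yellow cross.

turn right 79°, forward 7.1 m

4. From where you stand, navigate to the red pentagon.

turn right 60°, forward 7.4 m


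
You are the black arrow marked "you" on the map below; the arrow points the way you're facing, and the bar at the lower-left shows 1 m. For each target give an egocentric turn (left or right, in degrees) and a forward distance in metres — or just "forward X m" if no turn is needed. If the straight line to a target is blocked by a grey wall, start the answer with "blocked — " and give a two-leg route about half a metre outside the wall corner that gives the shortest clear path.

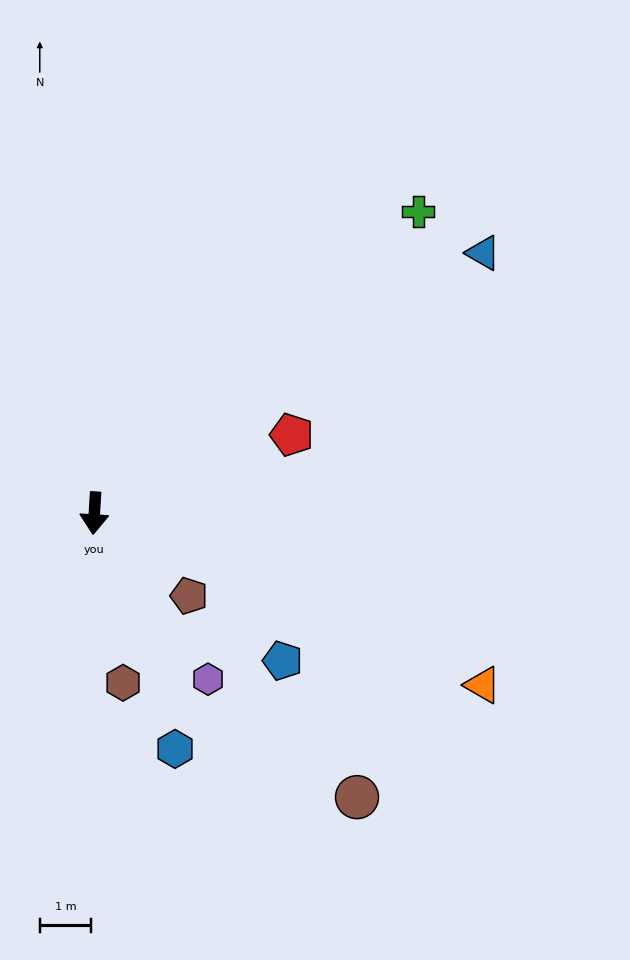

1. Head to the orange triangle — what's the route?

turn left 70°, forward 8.3 m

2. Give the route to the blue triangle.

turn left 127°, forward 9.1 m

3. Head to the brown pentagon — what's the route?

turn left 52°, forward 2.4 m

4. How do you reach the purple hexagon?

turn left 38°, forward 3.9 m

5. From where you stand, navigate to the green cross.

turn left 136°, forward 8.6 m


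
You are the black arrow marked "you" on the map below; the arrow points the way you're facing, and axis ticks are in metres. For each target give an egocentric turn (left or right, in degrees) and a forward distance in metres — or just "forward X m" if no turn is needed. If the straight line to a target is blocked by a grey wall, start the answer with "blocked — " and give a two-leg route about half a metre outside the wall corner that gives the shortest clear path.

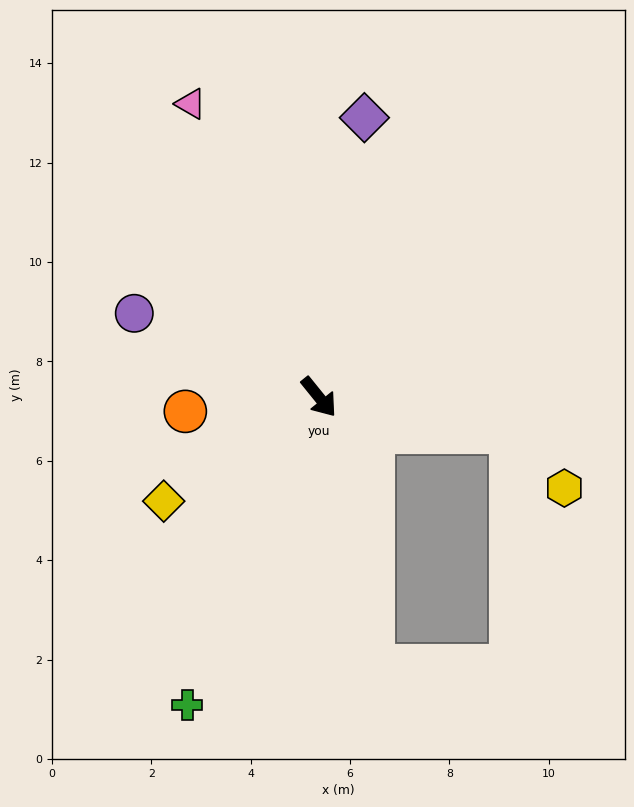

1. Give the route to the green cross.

turn right 62°, forward 6.7 m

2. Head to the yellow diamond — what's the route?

turn right 95°, forward 3.8 m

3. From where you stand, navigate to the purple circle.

turn right 153°, forward 4.1 m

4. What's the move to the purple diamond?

turn left 132°, forward 5.7 m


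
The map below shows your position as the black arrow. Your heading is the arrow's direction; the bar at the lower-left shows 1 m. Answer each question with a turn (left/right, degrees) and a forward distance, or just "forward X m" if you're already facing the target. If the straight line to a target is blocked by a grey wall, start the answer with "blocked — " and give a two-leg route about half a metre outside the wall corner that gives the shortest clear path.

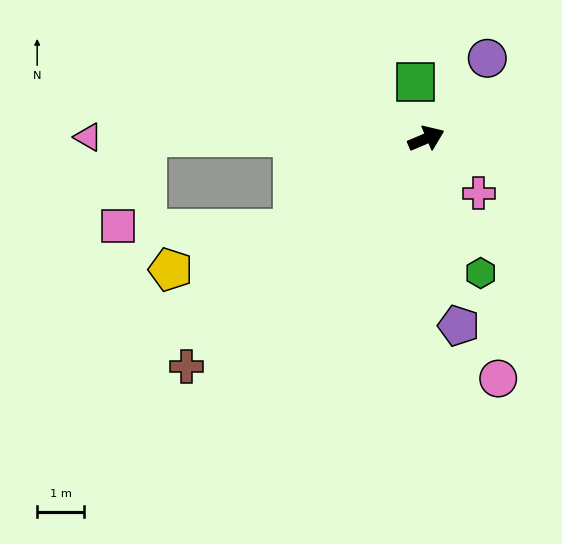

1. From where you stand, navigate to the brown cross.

turn right 159°, forward 7.1 m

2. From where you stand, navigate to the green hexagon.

turn right 91°, forward 3.1 m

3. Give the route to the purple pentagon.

turn right 103°, forward 4.1 m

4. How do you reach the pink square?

blocked — turn left 157°, forward 6.0 m, then turn left 72°, forward 2.0 m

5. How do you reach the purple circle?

turn left 30°, forward 2.2 m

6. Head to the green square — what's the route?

turn left 78°, forward 1.2 m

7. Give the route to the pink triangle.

turn left 157°, forward 7.2 m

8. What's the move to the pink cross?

turn right 69°, forward 1.6 m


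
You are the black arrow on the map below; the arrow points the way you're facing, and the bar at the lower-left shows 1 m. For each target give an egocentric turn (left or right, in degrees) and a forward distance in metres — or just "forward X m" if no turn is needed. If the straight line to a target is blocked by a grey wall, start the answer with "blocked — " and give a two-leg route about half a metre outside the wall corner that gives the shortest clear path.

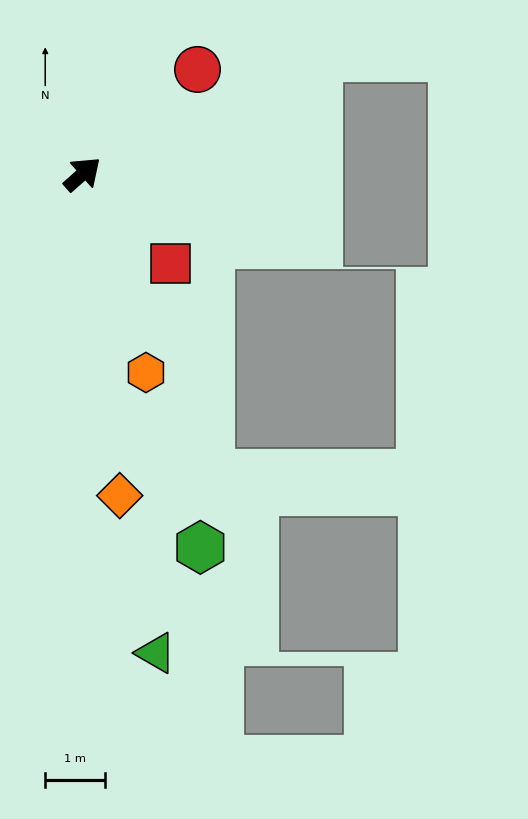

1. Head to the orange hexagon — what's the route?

turn right 114°, forward 3.5 m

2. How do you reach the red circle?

forward 2.6 m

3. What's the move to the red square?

turn right 87°, forward 2.1 m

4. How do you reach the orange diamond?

turn right 125°, forward 5.4 m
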